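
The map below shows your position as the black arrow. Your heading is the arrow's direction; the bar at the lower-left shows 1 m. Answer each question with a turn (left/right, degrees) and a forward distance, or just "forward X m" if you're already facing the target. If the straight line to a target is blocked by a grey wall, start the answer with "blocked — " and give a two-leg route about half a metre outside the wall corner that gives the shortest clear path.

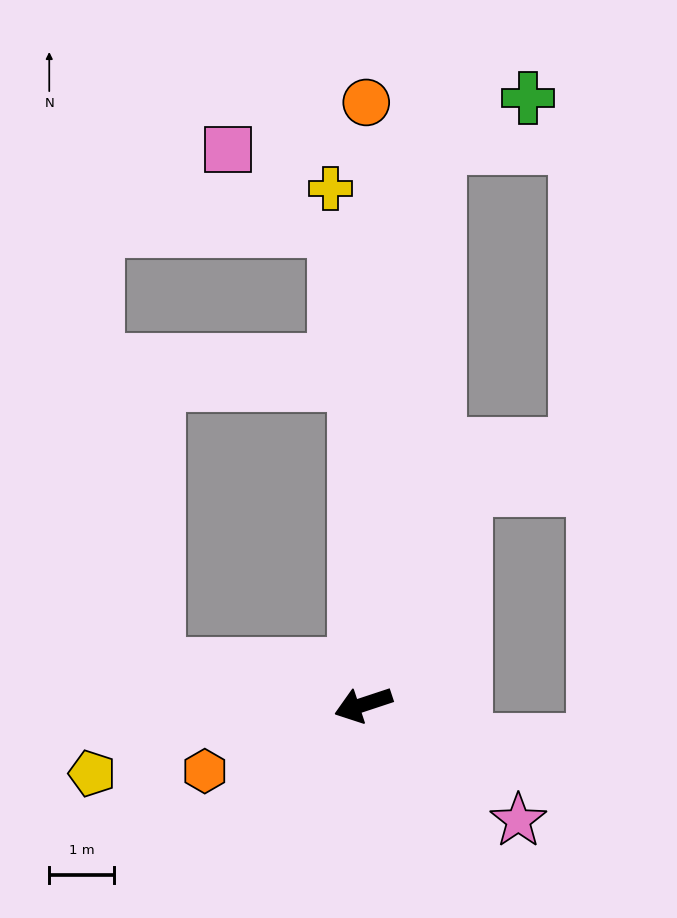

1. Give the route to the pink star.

turn left 125°, forward 3.0 m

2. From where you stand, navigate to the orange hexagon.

turn left 4°, forward 2.7 m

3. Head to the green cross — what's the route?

blocked — turn right 116°, forward 8.7 m, then turn right 53°, forward 1.6 m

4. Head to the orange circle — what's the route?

turn right 109°, forward 9.3 m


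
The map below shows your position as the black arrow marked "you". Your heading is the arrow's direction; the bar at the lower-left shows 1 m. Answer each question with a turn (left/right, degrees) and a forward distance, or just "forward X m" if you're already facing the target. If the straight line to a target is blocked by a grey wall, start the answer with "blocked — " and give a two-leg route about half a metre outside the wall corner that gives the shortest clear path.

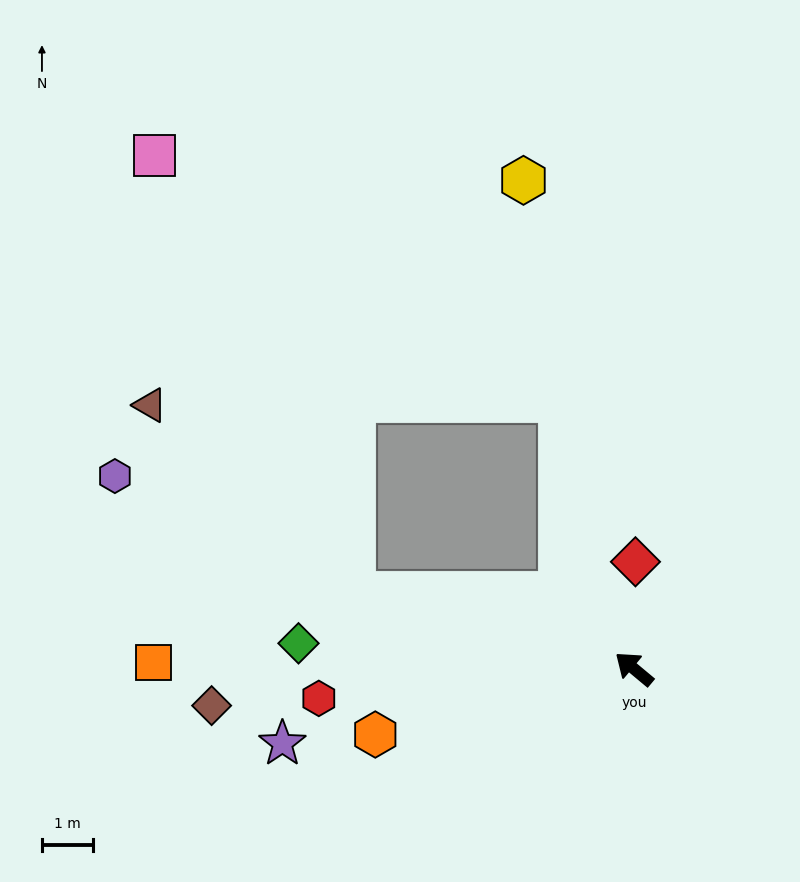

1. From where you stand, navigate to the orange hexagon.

turn left 54°, forward 5.2 m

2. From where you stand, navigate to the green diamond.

turn left 35°, forward 6.5 m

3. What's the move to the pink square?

blocked — turn left 25°, forward 5.6 m, then turn right 51°, forward 9.4 m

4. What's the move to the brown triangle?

blocked — turn left 25°, forward 5.6 m, then turn right 28°, forward 5.4 m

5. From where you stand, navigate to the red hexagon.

turn left 45°, forward 6.2 m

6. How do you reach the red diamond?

turn right 51°, forward 2.1 m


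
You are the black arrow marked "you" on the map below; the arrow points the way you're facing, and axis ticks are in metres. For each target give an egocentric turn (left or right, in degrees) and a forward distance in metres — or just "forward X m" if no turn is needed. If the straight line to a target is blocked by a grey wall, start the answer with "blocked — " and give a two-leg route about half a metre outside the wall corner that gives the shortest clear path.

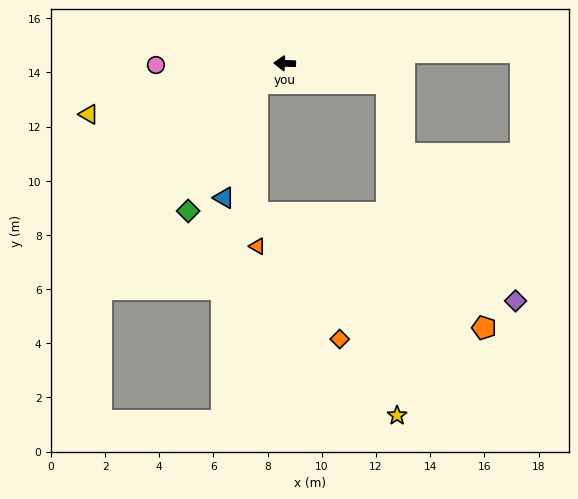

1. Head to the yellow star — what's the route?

blocked — turn left 171°, forward 3.8 m, then turn right 77°, forward 12.3 m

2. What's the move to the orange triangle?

blocked — turn left 37°, forward 1.3 m, then turn left 55°, forward 6.0 m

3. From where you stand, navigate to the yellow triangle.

turn left 17°, forward 7.5 m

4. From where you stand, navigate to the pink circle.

turn left 3°, forward 4.8 m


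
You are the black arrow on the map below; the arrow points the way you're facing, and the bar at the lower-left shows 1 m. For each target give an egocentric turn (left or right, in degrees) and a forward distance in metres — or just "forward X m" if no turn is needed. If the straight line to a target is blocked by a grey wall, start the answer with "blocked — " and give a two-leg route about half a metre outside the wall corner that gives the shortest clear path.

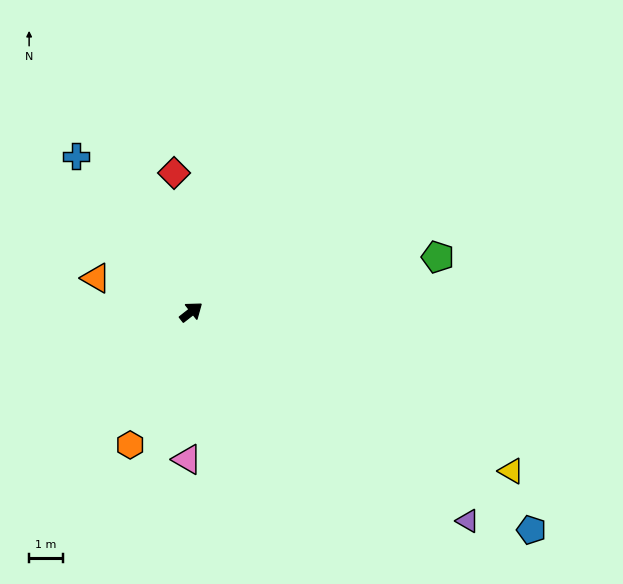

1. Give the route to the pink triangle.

turn right 130°, forward 4.4 m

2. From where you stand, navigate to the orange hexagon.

turn right 153°, forward 4.3 m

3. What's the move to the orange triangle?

turn left 122°, forward 3.0 m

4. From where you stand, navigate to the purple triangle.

turn right 75°, forward 10.3 m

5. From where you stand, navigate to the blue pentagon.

turn right 71°, forward 12.0 m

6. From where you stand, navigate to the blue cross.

turn left 88°, forward 5.7 m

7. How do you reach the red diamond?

turn left 59°, forward 4.1 m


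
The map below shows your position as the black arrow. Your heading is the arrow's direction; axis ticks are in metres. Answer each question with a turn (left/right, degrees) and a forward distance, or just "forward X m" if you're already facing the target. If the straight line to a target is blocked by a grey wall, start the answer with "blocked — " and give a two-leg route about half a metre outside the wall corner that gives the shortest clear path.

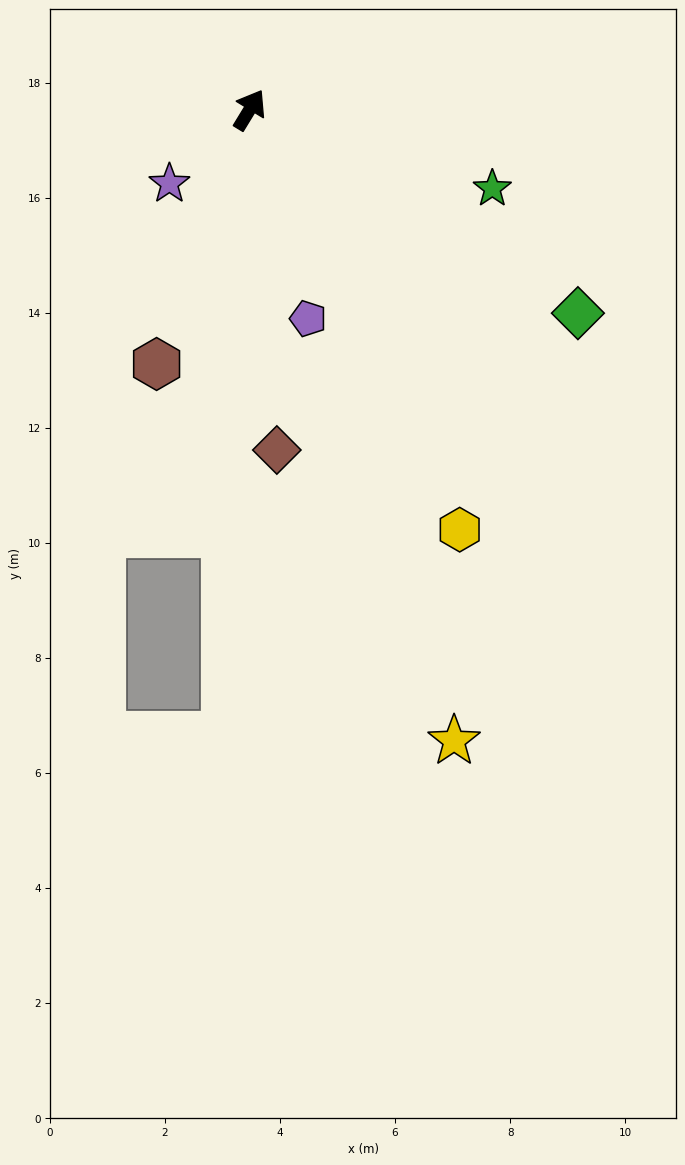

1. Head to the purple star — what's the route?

turn left 164°, forward 1.9 m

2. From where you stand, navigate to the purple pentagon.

turn right 133°, forward 3.8 m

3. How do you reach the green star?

turn right 77°, forward 4.4 m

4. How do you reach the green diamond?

turn right 90°, forward 6.7 m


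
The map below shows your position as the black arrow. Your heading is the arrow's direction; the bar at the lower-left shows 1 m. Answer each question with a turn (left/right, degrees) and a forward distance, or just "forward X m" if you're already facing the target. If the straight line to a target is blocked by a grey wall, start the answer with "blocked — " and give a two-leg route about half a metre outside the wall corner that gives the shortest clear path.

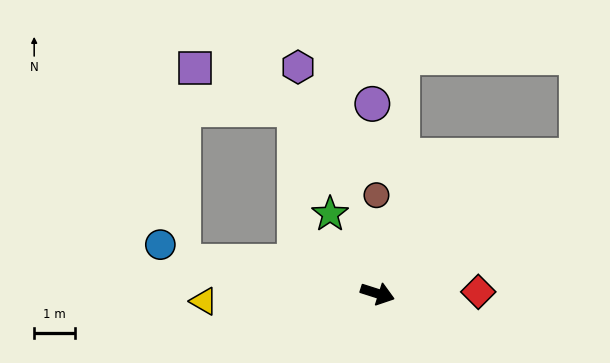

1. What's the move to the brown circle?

turn left 108°, forward 2.4 m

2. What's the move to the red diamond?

turn left 19°, forward 2.4 m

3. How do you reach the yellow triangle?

turn right 160°, forward 4.2 m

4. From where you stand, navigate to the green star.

turn left 139°, forward 2.2 m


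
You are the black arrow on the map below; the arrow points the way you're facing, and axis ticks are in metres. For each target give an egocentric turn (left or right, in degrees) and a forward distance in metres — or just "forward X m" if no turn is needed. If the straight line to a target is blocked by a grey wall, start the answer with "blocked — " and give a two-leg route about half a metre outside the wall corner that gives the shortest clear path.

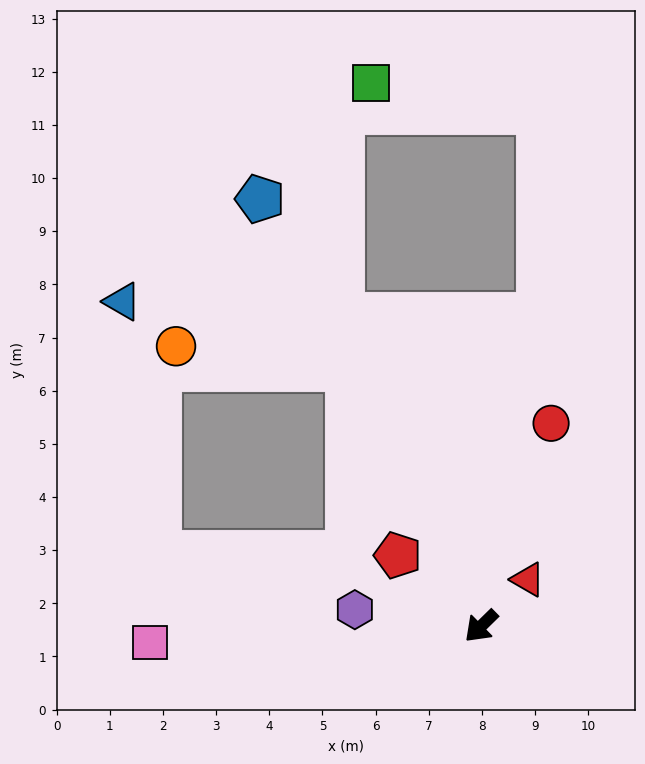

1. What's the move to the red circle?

turn right 153°, forward 4.0 m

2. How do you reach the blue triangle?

blocked — turn right 107°, forward 5.4 m, then turn left 46°, forward 4.4 m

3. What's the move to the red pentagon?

turn right 85°, forward 2.1 m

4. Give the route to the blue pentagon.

turn right 107°, forward 9.0 m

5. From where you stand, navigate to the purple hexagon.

turn right 52°, forward 2.4 m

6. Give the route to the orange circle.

blocked — turn right 107°, forward 5.4 m, then turn left 55°, forward 3.3 m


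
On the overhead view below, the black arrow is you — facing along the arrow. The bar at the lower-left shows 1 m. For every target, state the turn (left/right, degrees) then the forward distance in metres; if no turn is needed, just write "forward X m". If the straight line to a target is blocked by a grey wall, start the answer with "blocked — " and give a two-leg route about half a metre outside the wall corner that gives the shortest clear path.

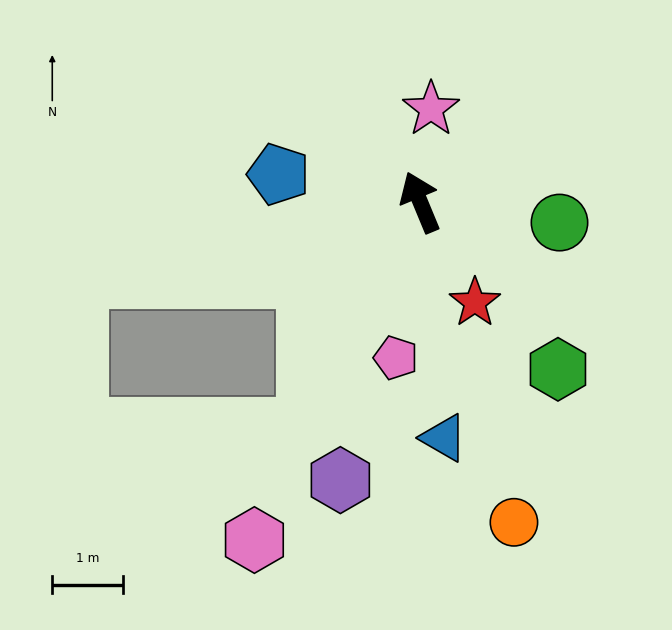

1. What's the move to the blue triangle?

turn left 163°, forward 3.3 m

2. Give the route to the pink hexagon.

turn left 131°, forward 5.3 m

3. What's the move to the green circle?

turn right 121°, forward 2.0 m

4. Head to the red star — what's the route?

turn right 174°, forward 1.6 m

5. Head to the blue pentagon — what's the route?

turn left 56°, forward 2.0 m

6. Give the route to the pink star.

turn right 29°, forward 1.3 m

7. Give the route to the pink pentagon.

turn left 149°, forward 2.2 m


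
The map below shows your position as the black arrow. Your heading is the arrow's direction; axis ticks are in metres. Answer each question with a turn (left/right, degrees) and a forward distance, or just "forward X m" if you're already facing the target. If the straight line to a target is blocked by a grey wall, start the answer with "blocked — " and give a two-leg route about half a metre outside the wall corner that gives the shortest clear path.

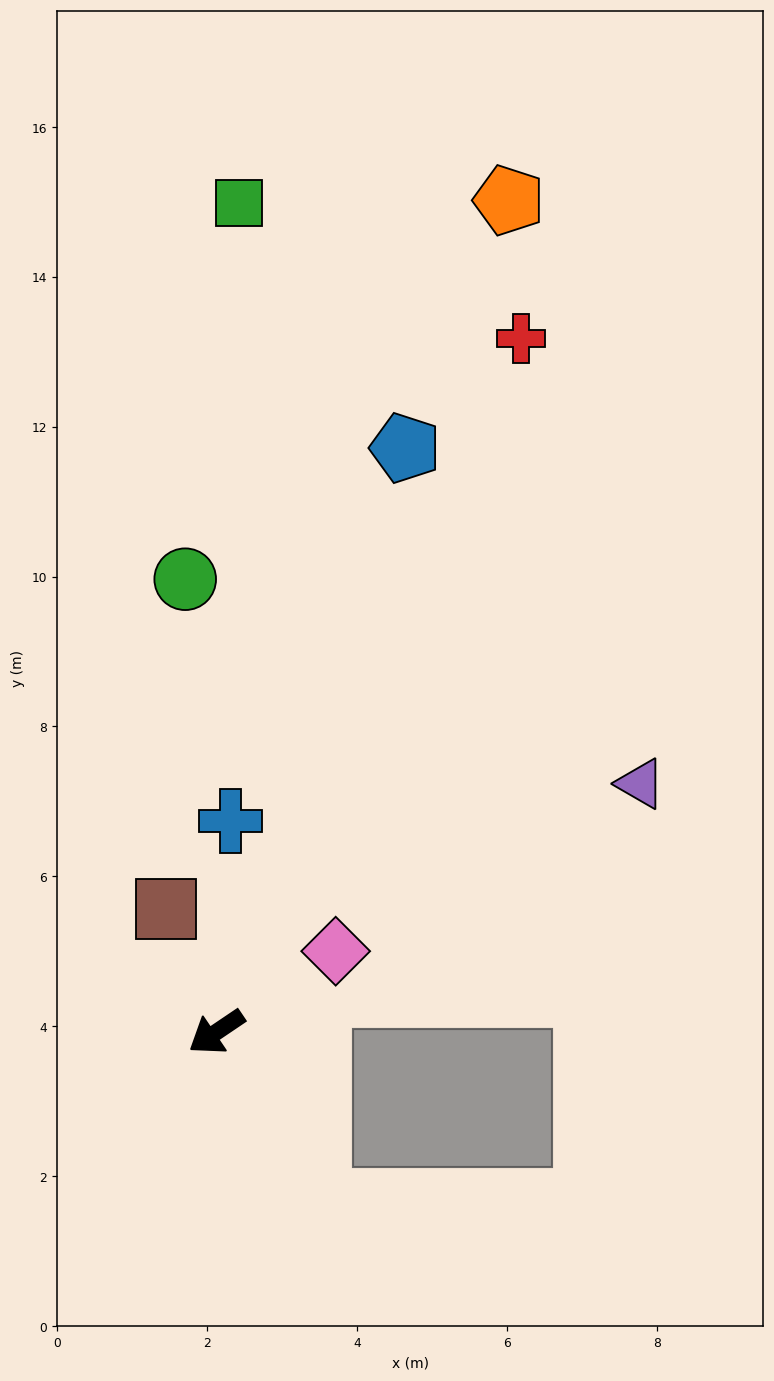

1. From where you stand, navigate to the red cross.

turn right 148°, forward 10.1 m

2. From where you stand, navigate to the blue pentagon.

turn right 142°, forward 8.2 m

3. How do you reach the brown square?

turn right 102°, forward 1.8 m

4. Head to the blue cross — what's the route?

turn right 128°, forward 2.8 m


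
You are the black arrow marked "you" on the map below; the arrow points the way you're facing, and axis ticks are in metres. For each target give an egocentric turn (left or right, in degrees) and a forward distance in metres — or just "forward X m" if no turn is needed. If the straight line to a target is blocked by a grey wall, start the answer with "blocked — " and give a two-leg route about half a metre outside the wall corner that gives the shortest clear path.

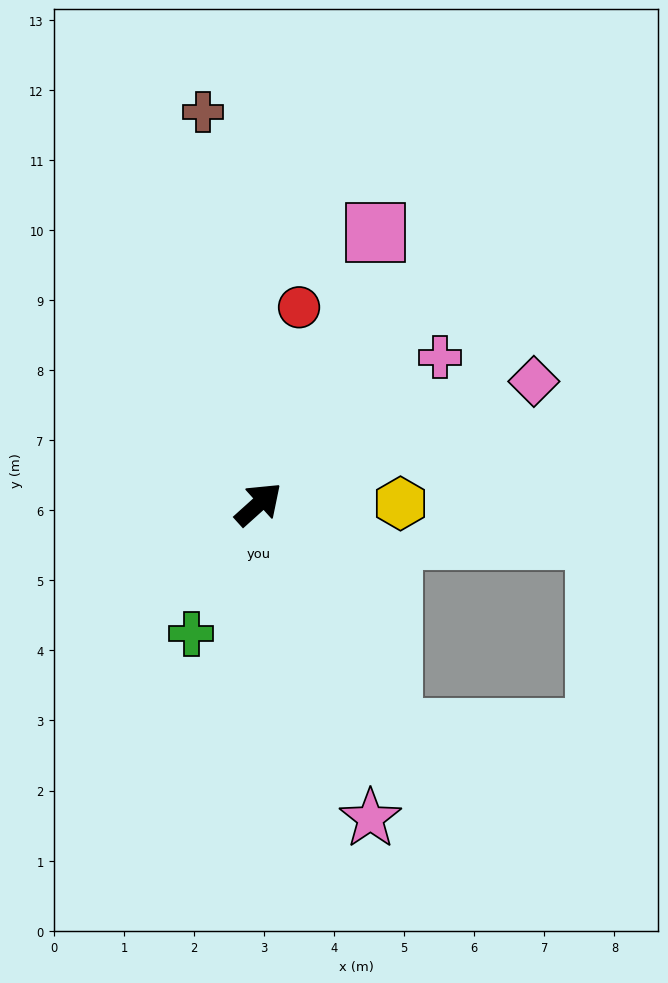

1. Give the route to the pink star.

turn right 112°, forward 4.8 m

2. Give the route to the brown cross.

turn left 56°, forward 5.6 m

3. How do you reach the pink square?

turn left 25°, forward 4.2 m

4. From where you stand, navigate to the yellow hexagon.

turn right 42°, forward 2.0 m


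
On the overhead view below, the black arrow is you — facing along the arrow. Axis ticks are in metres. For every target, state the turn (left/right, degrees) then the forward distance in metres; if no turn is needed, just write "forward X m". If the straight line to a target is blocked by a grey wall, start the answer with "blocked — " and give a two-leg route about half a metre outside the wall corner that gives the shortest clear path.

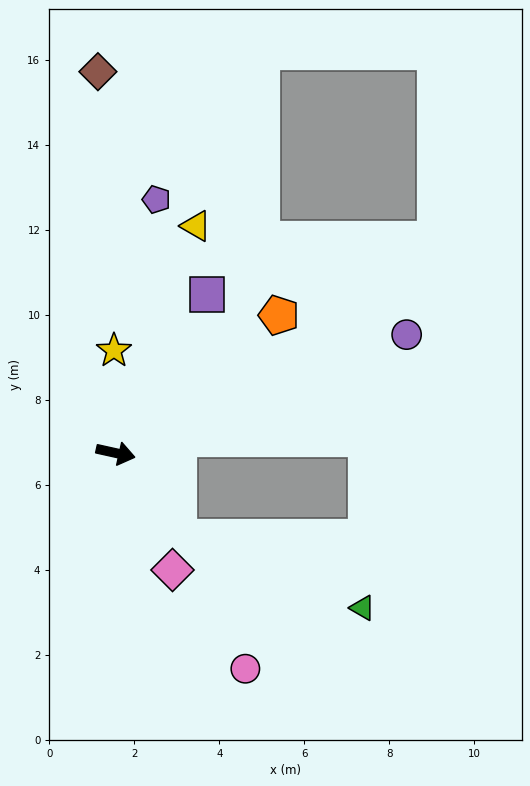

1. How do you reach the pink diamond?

turn right 52°, forward 3.1 m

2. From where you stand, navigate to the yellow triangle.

turn left 83°, forward 5.7 m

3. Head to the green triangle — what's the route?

blocked — turn right 41°, forward 2.5 m, then turn left 33°, forward 4.6 m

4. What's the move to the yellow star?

turn left 103°, forward 2.4 m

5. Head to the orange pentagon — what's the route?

turn left 53°, forward 5.0 m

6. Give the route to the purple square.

turn left 72°, forward 4.3 m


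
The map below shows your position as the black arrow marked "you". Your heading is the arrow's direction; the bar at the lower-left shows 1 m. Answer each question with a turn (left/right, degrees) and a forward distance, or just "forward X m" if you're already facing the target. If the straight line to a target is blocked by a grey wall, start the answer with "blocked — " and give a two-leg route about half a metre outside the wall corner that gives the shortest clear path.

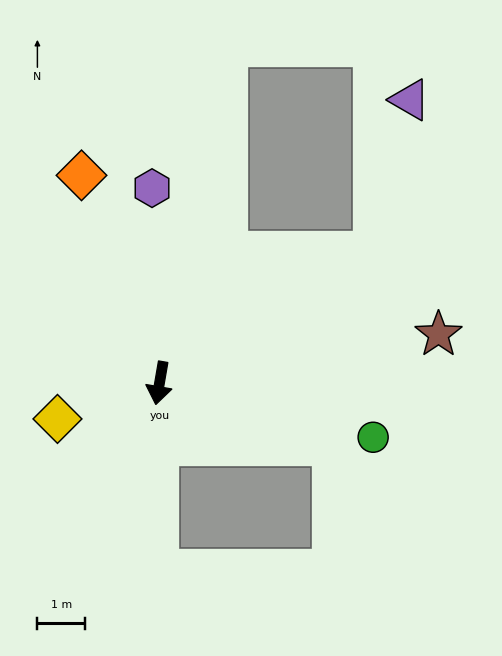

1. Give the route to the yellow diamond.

turn right 61°, forward 2.3 m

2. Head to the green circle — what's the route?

turn left 86°, forward 4.6 m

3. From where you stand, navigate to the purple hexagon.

turn right 168°, forward 4.1 m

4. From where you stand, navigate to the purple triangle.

blocked — turn left 131°, forward 5.3 m, then turn left 45°, forward 3.3 m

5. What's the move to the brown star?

turn left 110°, forward 5.9 m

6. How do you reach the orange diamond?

turn right 150°, forward 4.7 m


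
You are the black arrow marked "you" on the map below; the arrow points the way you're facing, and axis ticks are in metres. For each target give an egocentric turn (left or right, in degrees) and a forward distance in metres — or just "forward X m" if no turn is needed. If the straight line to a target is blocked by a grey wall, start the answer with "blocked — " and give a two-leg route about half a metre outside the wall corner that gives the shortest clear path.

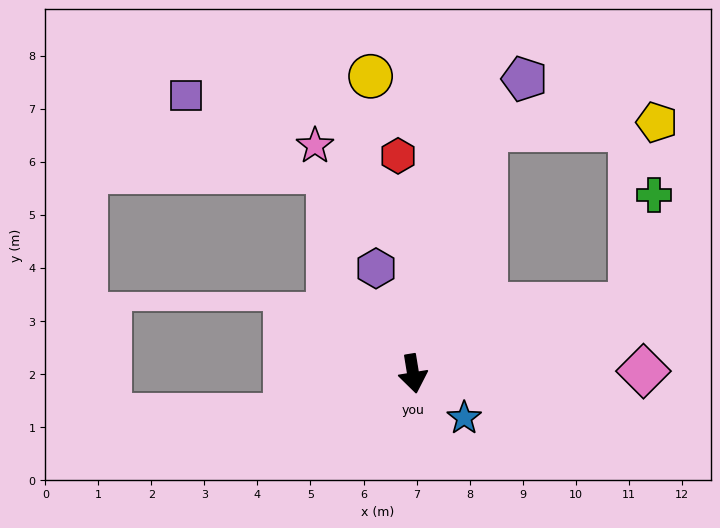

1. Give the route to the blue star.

turn left 40°, forward 1.3 m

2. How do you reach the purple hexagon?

turn right 170°, forward 2.1 m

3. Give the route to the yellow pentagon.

blocked — turn left 154°, forward 4.8 m, then turn right 71°, forward 3.2 m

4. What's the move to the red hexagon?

turn left 175°, forward 4.1 m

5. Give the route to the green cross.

blocked — turn left 98°, forward 4.3 m, then turn left 61°, forward 2.1 m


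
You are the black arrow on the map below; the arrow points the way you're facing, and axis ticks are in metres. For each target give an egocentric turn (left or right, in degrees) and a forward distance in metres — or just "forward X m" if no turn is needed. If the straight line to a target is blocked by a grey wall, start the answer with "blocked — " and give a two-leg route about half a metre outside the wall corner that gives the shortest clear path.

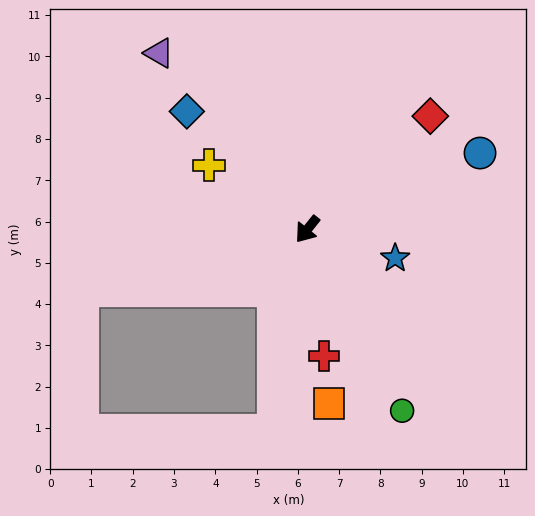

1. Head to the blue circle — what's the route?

turn left 153°, forward 4.6 m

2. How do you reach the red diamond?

turn left 171°, forward 4.1 m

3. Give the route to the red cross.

turn left 46°, forward 3.1 m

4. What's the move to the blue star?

turn left 111°, forward 2.2 m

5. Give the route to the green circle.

turn left 66°, forward 5.0 m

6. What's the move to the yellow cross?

turn right 84°, forward 2.8 m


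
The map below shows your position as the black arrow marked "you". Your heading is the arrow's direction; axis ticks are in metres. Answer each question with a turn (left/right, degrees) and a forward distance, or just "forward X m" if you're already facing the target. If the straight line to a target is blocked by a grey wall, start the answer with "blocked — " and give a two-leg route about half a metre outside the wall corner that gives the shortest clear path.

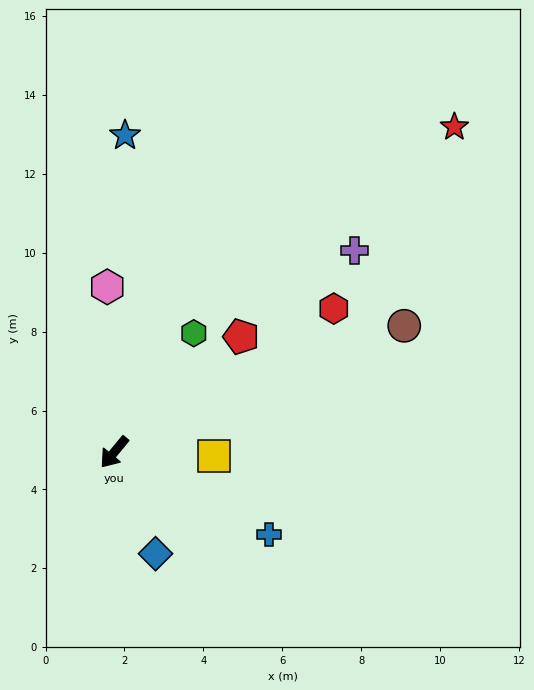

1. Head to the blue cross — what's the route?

turn left 102°, forward 4.4 m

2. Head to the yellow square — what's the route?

turn left 127°, forward 2.5 m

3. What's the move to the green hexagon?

turn right 174°, forward 3.6 m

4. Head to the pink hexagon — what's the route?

turn right 138°, forward 4.2 m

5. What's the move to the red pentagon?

turn left 172°, forward 4.4 m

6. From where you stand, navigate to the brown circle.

turn left 153°, forward 8.0 m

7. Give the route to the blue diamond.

turn left 62°, forward 2.8 m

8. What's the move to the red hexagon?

turn left 163°, forward 6.7 m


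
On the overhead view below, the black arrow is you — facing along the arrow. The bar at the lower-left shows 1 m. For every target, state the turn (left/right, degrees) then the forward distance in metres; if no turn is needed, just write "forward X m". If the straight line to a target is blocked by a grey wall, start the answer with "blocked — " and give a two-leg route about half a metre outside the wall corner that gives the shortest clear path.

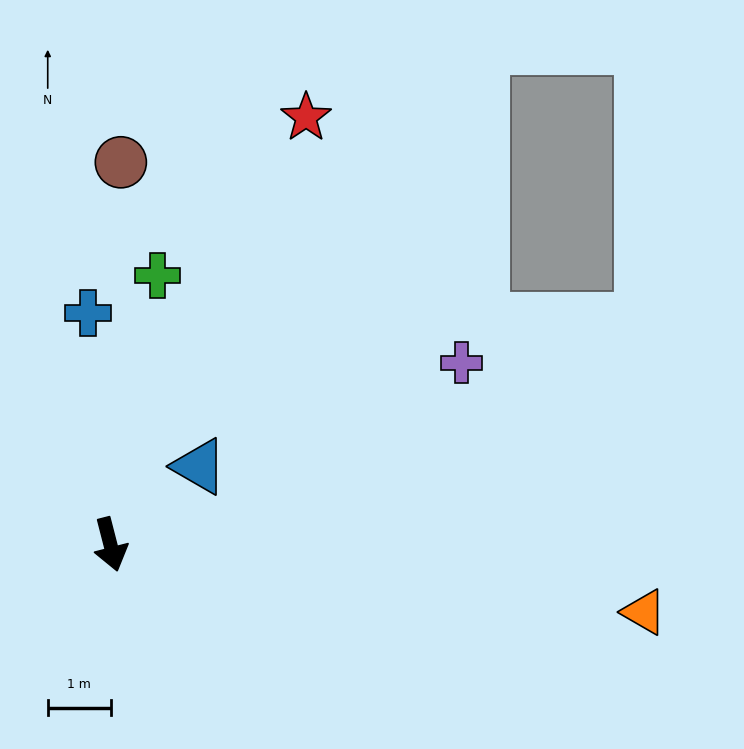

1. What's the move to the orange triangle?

turn left 68°, forward 8.5 m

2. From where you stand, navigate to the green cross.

turn left 156°, forward 4.3 m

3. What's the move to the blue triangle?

turn left 117°, forward 1.9 m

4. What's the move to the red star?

turn left 141°, forward 7.5 m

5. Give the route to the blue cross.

turn left 171°, forward 3.7 m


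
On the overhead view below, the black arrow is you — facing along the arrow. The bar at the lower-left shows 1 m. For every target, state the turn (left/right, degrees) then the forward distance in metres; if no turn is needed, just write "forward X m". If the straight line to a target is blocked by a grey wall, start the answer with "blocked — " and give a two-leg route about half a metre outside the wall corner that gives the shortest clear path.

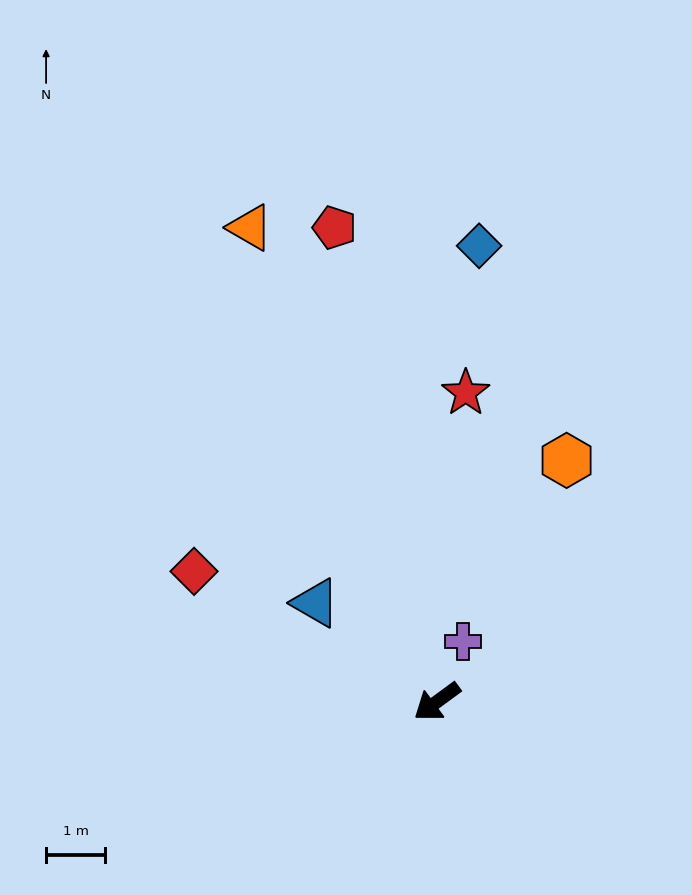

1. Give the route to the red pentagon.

turn right 114°, forward 8.2 m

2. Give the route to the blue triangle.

turn right 75°, forward 2.7 m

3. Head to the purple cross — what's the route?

turn right 150°, forward 1.1 m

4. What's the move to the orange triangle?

turn right 105°, forward 8.7 m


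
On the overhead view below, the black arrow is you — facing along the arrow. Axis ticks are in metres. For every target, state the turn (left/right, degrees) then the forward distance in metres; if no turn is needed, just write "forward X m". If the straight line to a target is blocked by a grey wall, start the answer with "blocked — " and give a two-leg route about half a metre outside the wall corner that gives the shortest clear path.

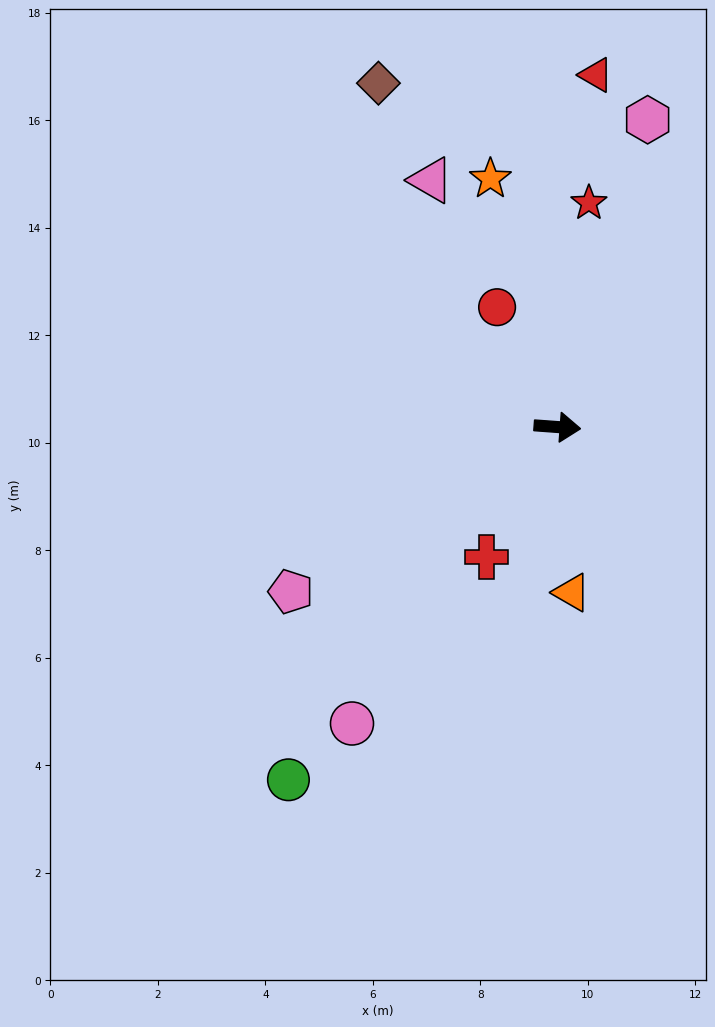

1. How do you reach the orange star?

turn left 109°, forward 4.8 m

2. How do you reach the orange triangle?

turn right 81°, forward 3.1 m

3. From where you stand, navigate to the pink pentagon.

turn right 144°, forward 5.8 m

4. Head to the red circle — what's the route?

turn left 121°, forward 2.5 m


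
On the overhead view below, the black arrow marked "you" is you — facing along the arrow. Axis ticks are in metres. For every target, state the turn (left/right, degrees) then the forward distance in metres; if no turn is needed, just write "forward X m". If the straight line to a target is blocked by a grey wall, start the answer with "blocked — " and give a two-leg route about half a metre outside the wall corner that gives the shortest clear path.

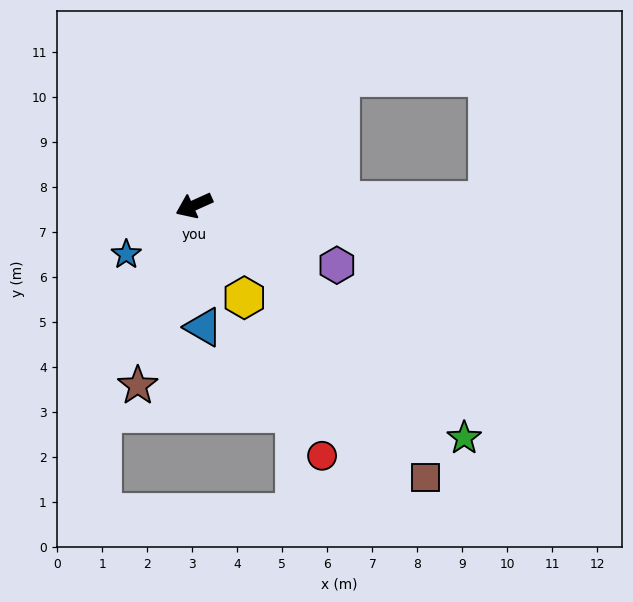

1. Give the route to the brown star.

turn left 48°, forward 4.2 m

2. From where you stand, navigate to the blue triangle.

turn left 70°, forward 2.7 m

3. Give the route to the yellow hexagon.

turn left 94°, forward 2.3 m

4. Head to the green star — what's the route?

turn left 115°, forward 7.9 m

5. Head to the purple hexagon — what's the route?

turn left 133°, forward 3.4 m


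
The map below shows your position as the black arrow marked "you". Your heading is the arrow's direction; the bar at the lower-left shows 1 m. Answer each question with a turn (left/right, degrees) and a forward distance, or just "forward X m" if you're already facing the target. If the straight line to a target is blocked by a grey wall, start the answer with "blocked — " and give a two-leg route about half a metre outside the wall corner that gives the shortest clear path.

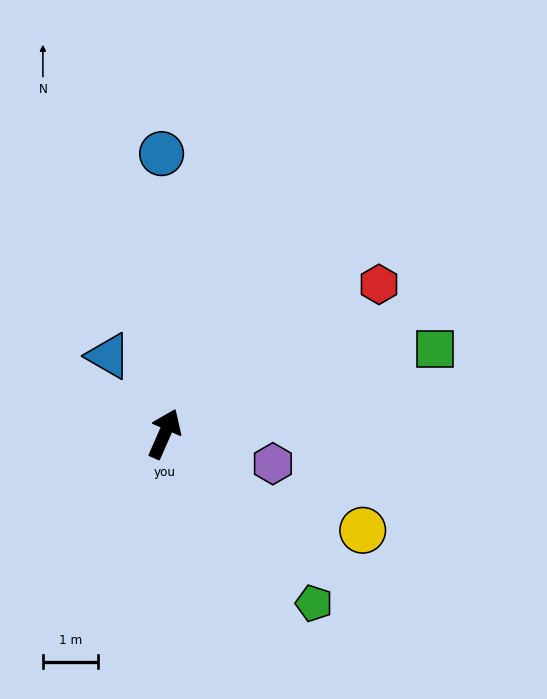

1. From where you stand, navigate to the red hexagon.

turn right 31°, forward 4.7 m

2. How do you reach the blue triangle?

turn left 60°, forward 1.7 m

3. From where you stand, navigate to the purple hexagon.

turn right 82°, forward 2.0 m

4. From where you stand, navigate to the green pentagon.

turn right 115°, forward 4.1 m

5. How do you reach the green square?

turn right 49°, forward 5.1 m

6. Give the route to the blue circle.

turn left 24°, forward 5.0 m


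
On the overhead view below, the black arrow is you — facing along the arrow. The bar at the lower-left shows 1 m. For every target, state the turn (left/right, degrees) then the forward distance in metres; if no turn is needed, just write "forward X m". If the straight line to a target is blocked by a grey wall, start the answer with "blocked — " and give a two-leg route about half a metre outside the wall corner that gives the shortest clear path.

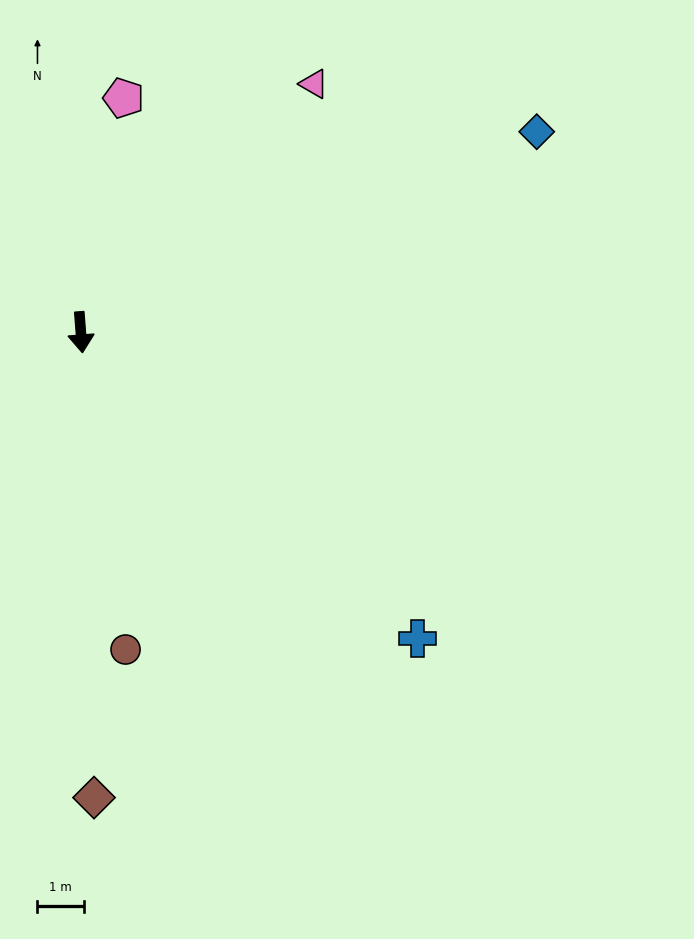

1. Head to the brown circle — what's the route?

turn left 4°, forward 6.9 m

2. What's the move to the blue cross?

turn left 43°, forward 9.7 m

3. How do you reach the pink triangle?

turn left 132°, forward 7.3 m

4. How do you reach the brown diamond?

turn right 3°, forward 10.0 m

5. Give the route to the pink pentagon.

turn left 165°, forward 5.1 m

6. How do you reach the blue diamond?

turn left 109°, forward 10.7 m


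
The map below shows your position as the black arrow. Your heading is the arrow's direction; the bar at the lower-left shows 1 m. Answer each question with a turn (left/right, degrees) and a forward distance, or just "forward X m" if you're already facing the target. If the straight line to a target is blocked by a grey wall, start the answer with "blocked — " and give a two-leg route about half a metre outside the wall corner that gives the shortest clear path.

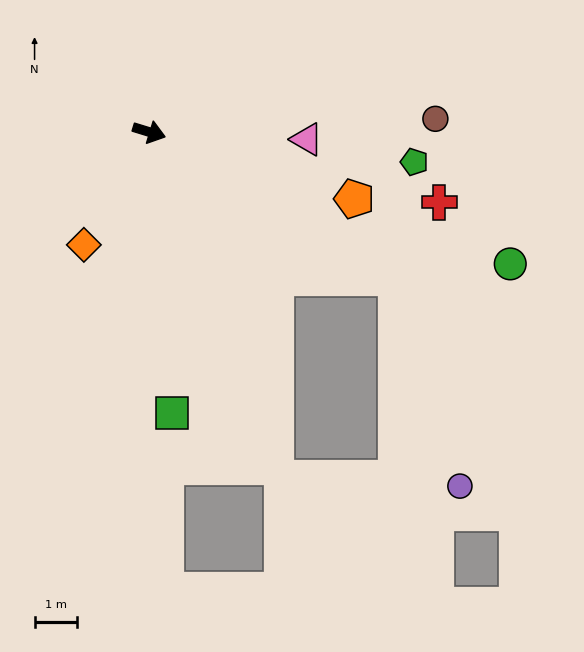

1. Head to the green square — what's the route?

turn right 68°, forward 6.7 m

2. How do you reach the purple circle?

blocked — turn right 13°, forward 6.8 m, then turn right 43°, forward 5.2 m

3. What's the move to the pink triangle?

turn left 14°, forward 3.7 m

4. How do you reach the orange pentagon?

forward 5.1 m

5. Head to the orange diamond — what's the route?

turn right 103°, forward 3.1 m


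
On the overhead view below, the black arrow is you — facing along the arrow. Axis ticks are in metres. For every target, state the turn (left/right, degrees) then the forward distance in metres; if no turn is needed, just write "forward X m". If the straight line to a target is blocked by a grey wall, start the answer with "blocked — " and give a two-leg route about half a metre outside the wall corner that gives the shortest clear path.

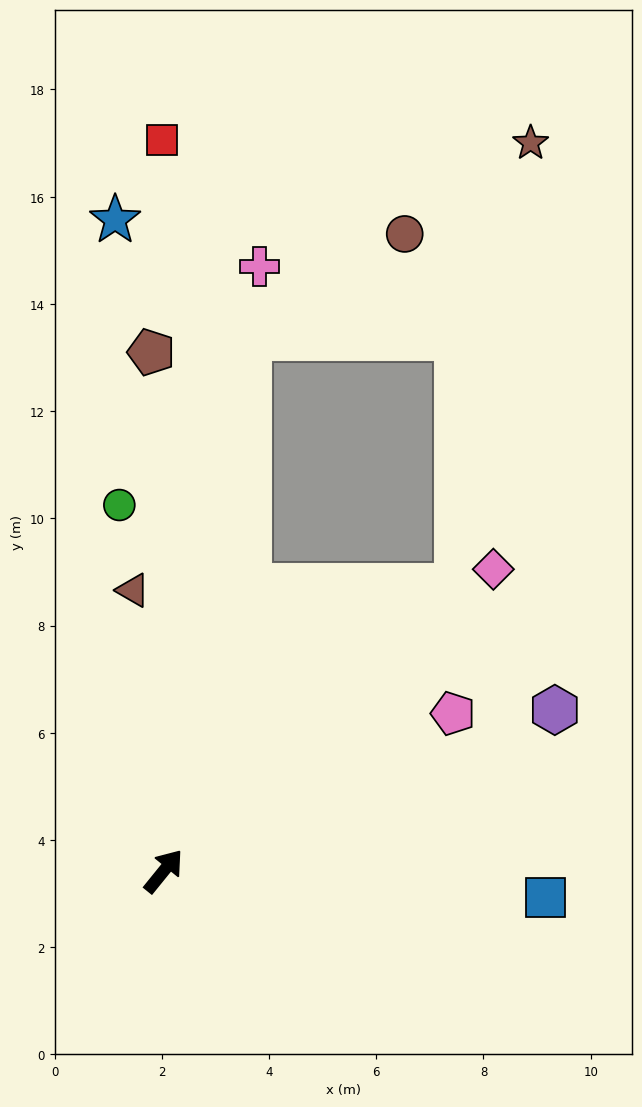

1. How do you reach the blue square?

turn right 55°, forward 7.1 m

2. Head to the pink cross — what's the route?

turn left 30°, forward 11.4 m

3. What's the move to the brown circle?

blocked — turn left 30°, forward 10.1 m, then turn right 47°, forward 3.5 m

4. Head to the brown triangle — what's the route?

turn left 45°, forward 5.3 m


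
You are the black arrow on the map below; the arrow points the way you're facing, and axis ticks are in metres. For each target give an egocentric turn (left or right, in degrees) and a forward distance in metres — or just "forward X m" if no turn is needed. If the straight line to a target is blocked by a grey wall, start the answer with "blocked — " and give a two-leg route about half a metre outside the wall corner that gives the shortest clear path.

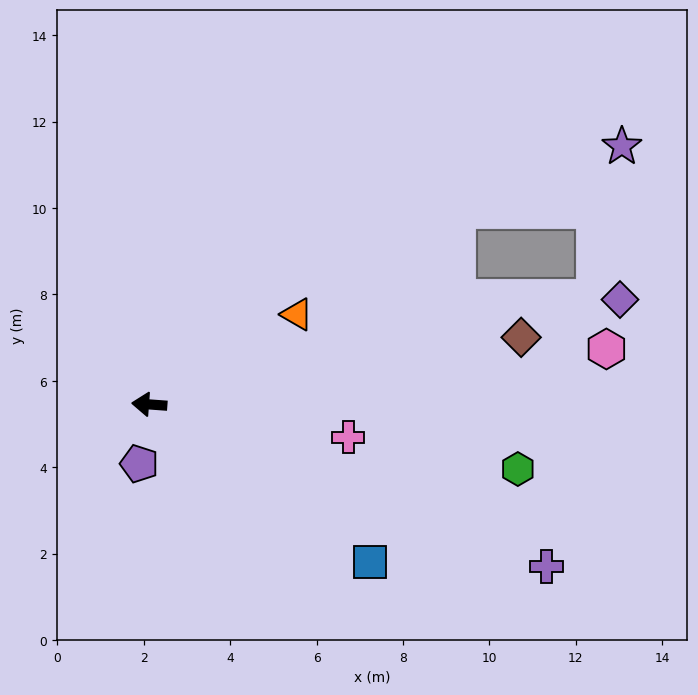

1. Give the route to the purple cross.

turn left 162°, forward 9.9 m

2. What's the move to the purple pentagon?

turn left 85°, forward 1.4 m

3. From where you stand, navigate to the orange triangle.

turn right 144°, forward 4.0 m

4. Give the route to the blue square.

turn left 149°, forward 6.3 m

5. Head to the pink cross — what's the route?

turn left 175°, forward 4.7 m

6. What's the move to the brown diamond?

turn right 166°, forward 8.7 m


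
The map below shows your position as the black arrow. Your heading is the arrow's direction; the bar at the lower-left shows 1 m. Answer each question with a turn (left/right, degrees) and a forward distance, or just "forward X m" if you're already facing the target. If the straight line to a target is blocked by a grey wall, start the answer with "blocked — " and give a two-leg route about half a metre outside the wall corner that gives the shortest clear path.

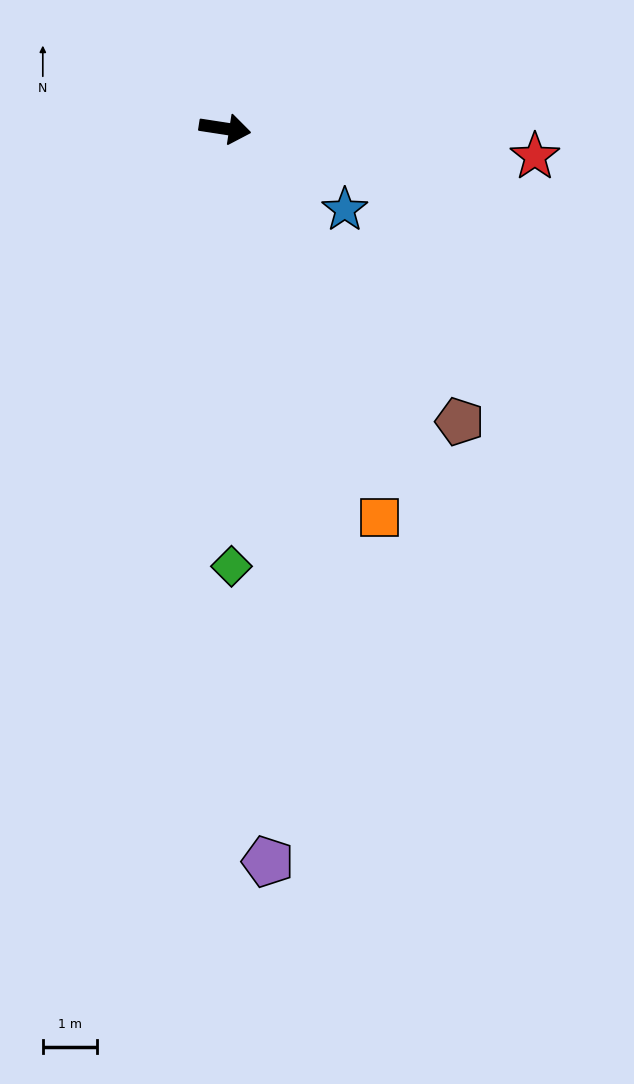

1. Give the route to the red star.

turn left 4°, forward 5.7 m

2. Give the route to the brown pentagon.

turn right 43°, forward 6.9 m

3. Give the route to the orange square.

turn right 60°, forward 7.7 m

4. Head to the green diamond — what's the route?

turn right 80°, forward 8.0 m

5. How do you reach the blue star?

turn right 25°, forward 2.6 m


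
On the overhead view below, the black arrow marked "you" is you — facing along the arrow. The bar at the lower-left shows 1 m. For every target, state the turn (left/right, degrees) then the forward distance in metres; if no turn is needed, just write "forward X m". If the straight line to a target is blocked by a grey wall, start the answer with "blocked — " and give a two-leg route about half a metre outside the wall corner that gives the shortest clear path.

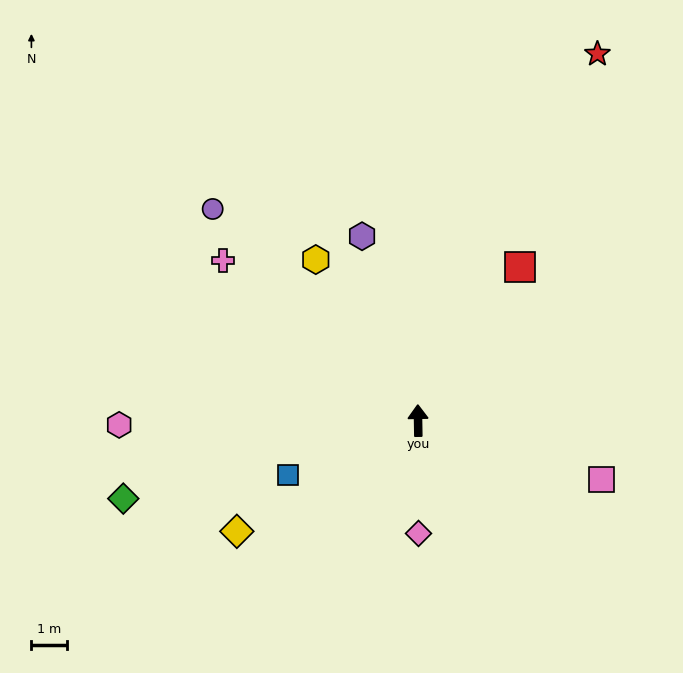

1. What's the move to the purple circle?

turn left 43°, forward 8.3 m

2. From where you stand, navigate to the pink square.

turn right 109°, forward 5.4 m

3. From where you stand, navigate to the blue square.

turn left 112°, forward 4.0 m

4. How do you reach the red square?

turn right 35°, forward 5.2 m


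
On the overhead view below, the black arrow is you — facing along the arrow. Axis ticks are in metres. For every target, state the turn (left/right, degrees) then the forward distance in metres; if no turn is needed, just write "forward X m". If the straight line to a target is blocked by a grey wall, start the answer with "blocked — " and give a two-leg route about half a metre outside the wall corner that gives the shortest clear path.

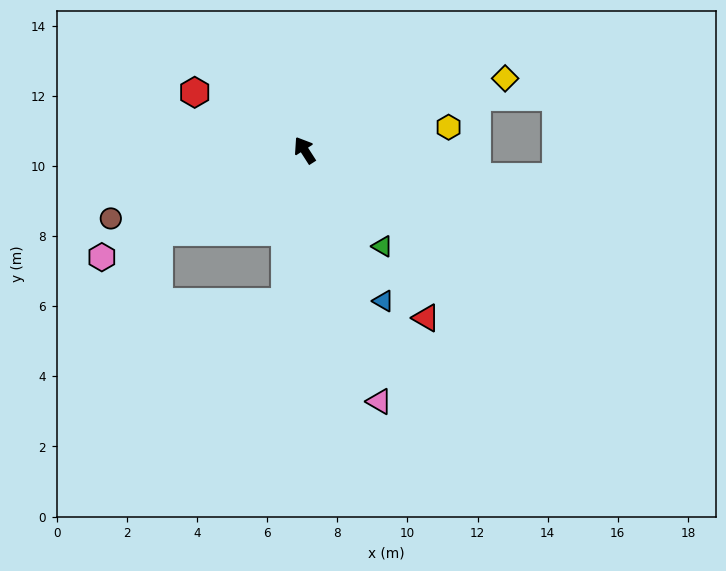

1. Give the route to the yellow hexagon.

turn right 114°, forward 4.2 m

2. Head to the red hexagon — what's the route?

turn left 30°, forward 3.5 m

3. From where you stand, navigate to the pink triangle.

turn left 164°, forward 7.5 m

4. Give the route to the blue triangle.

turn left 175°, forward 4.9 m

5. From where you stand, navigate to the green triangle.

turn right 174°, forward 3.5 m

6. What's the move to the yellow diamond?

turn right 103°, forward 6.1 m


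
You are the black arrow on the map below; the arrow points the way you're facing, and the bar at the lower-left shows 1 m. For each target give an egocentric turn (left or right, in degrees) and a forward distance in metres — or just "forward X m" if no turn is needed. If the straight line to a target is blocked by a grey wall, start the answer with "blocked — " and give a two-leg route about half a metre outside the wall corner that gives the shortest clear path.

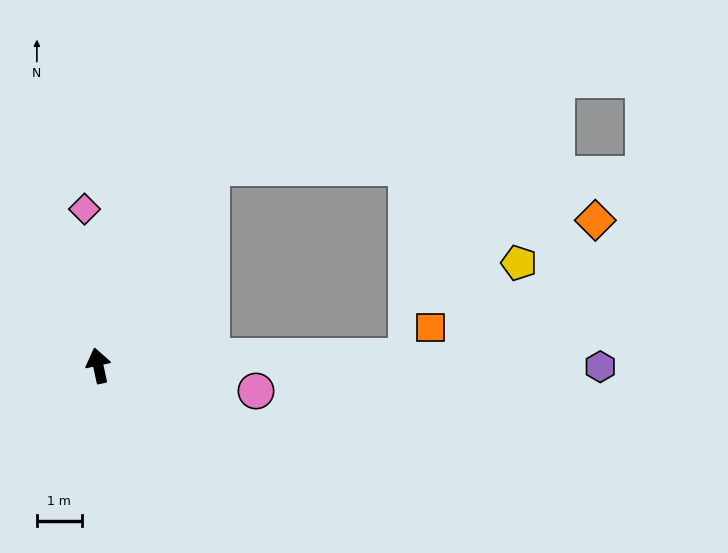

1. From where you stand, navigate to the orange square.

blocked — turn right 101°, forward 6.9 m, then turn left 52°, forward 0.8 m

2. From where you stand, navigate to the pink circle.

turn right 111°, forward 3.6 m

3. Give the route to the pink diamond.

turn right 7°, forward 3.5 m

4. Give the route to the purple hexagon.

turn right 102°, forward 11.2 m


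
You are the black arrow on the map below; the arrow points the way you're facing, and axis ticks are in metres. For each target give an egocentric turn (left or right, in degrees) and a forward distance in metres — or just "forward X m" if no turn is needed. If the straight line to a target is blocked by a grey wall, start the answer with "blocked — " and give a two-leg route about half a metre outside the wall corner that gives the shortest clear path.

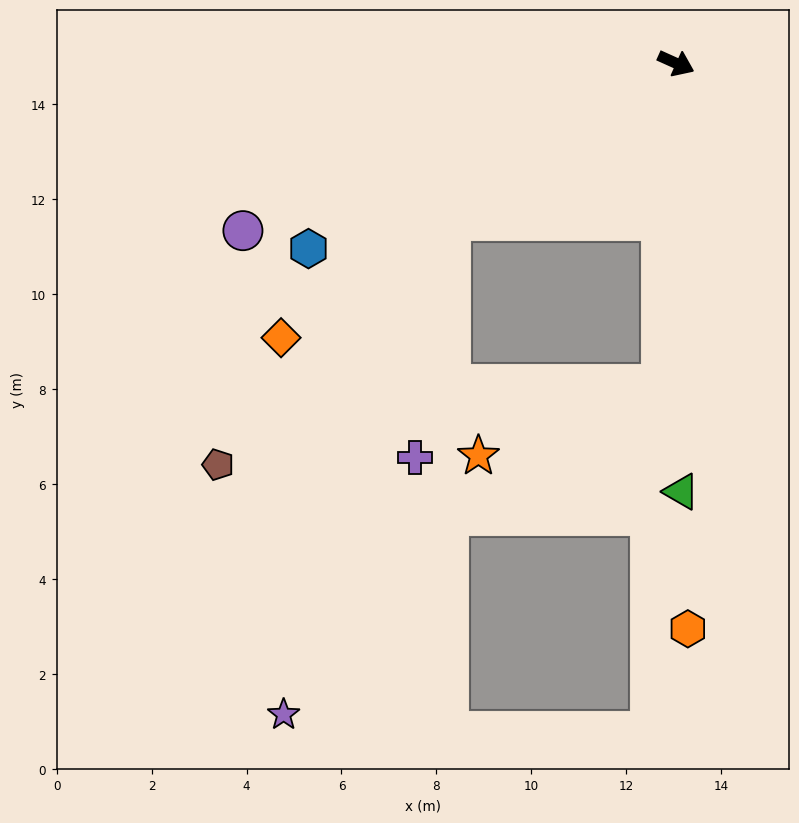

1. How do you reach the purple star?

blocked — turn right 121°, forward 5.8 m, then turn left 37°, forward 11.0 m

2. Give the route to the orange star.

blocked — turn right 68°, forward 6.8 m, then turn right 66°, forward 4.1 m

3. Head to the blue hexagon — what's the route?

turn right 129°, forward 8.7 m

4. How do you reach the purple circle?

turn right 135°, forward 9.8 m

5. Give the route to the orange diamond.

turn right 121°, forward 10.1 m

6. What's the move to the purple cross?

blocked — turn right 121°, forward 5.8 m, then turn left 47°, forward 5.0 m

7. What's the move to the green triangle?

turn right 65°, forward 9.0 m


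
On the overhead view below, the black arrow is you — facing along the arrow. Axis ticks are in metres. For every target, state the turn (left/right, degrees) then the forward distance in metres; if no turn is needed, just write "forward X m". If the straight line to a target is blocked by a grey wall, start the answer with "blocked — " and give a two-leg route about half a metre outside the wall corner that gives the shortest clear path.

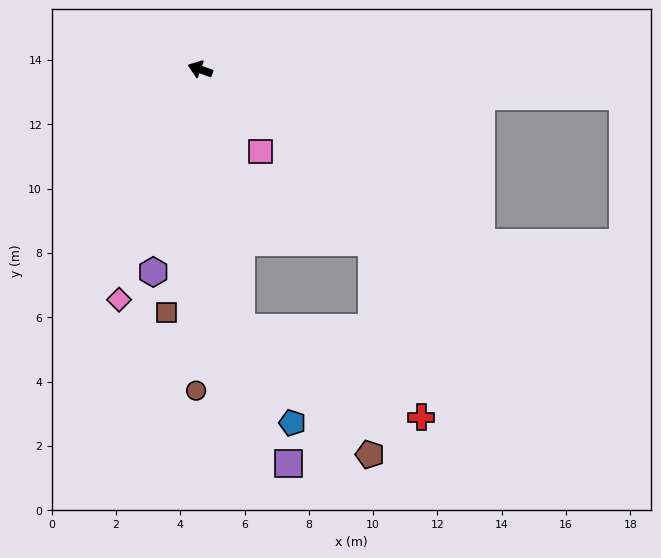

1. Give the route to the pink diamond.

turn left 90°, forward 7.6 m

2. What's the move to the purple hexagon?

turn left 97°, forward 6.5 m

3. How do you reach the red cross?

blocked — turn left 119°, forward 8.1 m, then turn left 54°, forward 6.2 m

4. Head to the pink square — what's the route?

turn left 146°, forward 3.2 m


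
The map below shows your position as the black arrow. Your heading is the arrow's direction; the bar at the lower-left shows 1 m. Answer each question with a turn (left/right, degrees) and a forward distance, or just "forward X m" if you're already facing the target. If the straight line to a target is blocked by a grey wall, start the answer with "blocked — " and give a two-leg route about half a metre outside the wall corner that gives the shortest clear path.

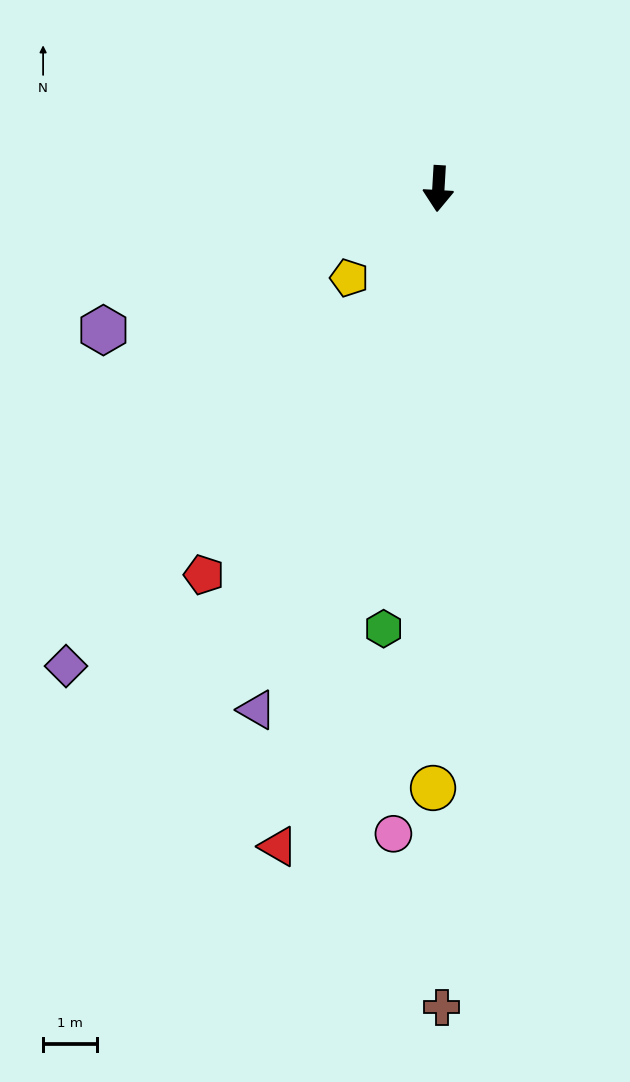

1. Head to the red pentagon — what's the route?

turn right 28°, forward 8.4 m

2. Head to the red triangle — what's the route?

turn right 10°, forward 12.5 m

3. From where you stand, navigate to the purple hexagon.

turn right 64°, forward 6.7 m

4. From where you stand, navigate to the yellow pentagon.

turn right 42°, forward 2.3 m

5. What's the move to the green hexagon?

turn right 4°, forward 8.2 m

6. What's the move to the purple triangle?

turn right 16°, forward 10.2 m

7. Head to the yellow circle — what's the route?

turn left 3°, forward 11.1 m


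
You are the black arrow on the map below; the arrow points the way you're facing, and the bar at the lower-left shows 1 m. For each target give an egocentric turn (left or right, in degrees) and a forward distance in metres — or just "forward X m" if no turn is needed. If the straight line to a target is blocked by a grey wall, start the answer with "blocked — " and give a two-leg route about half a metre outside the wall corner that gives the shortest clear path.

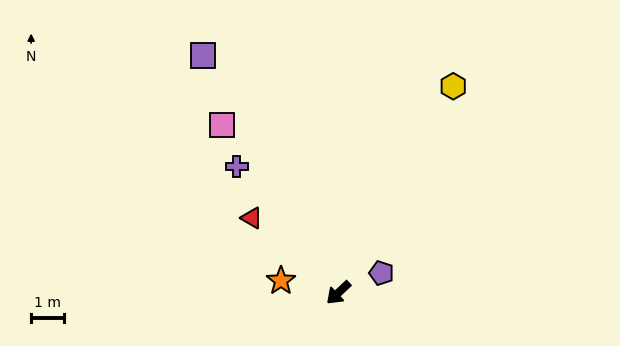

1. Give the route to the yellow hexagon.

turn right 162°, forward 7.1 m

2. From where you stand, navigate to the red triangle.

turn right 84°, forward 3.4 m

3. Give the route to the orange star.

turn right 55°, forward 1.8 m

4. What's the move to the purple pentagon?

turn left 161°, forward 1.4 m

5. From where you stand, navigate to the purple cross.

turn right 95°, forward 4.9 m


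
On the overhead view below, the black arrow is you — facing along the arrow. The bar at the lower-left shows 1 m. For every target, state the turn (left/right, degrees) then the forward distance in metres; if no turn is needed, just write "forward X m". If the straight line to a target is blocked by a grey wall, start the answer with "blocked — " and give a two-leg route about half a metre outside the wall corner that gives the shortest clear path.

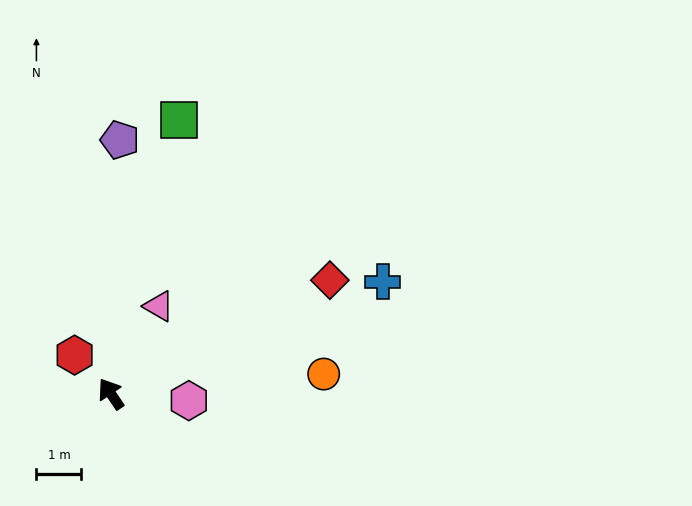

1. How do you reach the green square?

turn right 48°, forward 6.3 m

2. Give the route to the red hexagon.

turn left 9°, forward 1.2 m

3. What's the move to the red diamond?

turn right 97°, forward 5.5 m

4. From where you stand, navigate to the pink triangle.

turn right 63°, forward 2.2 m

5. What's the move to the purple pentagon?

turn right 36°, forward 5.6 m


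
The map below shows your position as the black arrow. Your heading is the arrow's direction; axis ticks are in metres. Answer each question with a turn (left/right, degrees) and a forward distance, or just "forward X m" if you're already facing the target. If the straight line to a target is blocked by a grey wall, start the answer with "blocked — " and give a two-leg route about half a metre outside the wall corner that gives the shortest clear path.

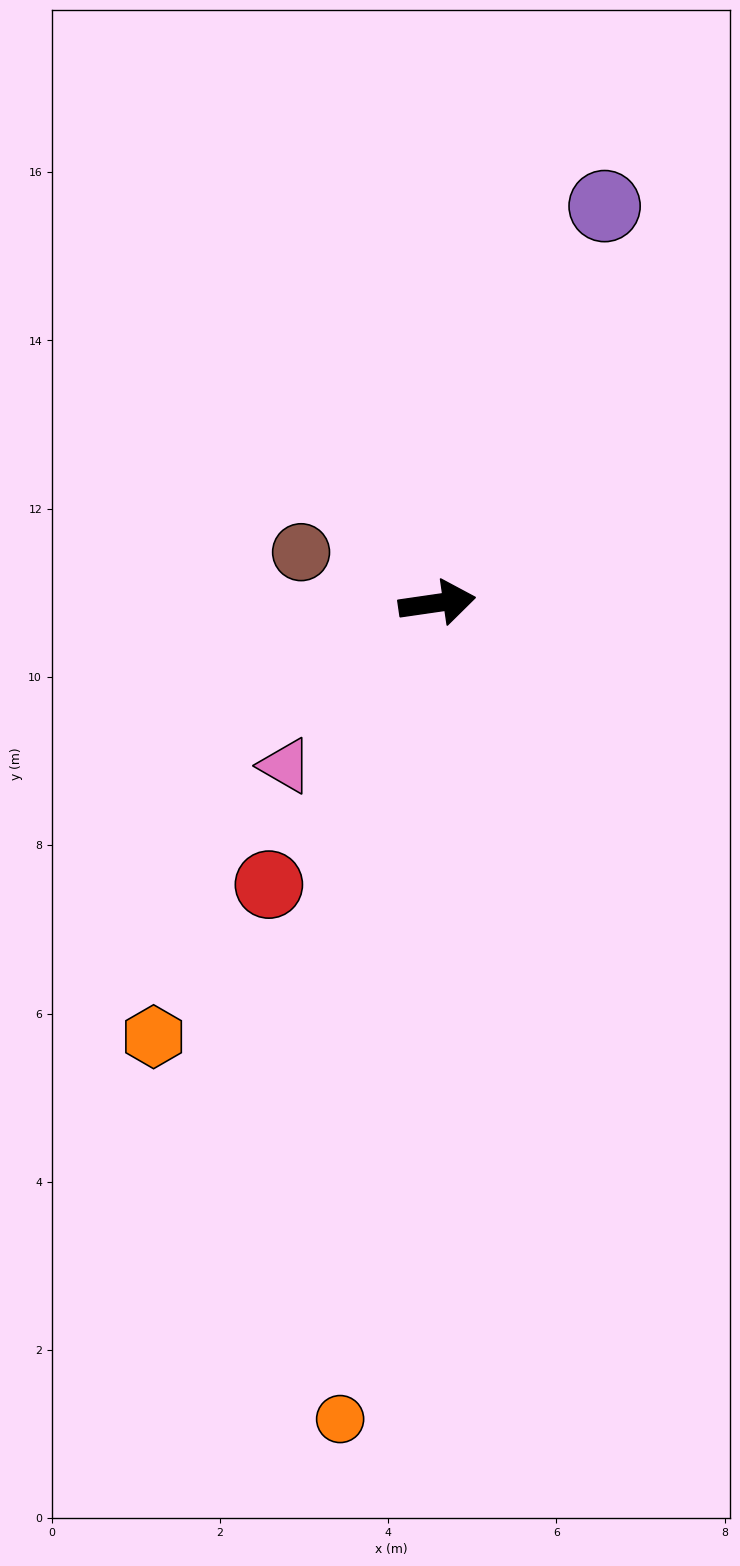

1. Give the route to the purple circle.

turn left 59°, forward 5.1 m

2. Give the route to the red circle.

turn right 129°, forward 3.9 m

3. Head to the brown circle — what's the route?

turn left 151°, forward 1.7 m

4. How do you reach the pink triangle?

turn right 141°, forward 2.6 m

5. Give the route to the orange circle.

turn right 105°, forward 9.8 m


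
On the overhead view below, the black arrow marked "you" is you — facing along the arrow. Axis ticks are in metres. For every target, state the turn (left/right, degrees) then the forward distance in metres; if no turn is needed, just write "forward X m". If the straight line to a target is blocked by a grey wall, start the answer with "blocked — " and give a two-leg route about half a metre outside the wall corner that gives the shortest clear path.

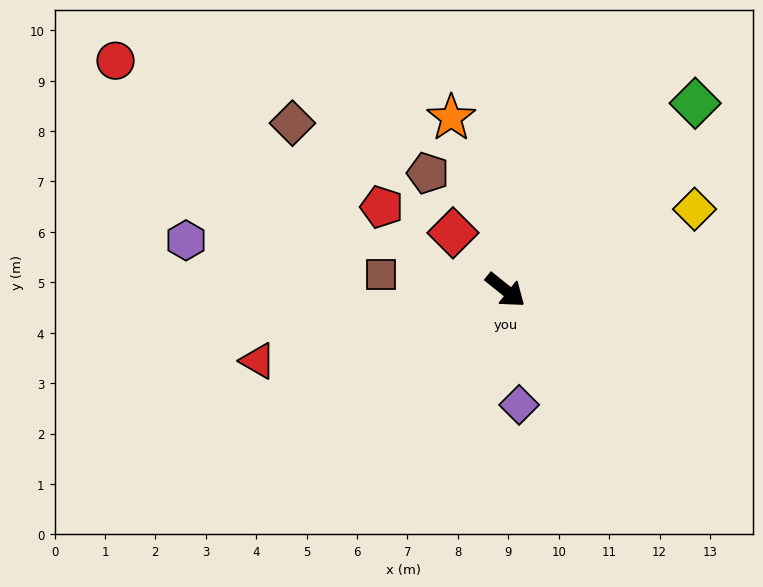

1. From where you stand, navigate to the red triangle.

turn right 125°, forward 5.1 m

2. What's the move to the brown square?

turn right 148°, forward 2.5 m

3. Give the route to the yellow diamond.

turn left 62°, forward 4.1 m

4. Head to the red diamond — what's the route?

turn left 171°, forward 1.5 m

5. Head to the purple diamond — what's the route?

turn right 44°, forward 2.3 m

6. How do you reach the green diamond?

turn left 83°, forward 5.3 m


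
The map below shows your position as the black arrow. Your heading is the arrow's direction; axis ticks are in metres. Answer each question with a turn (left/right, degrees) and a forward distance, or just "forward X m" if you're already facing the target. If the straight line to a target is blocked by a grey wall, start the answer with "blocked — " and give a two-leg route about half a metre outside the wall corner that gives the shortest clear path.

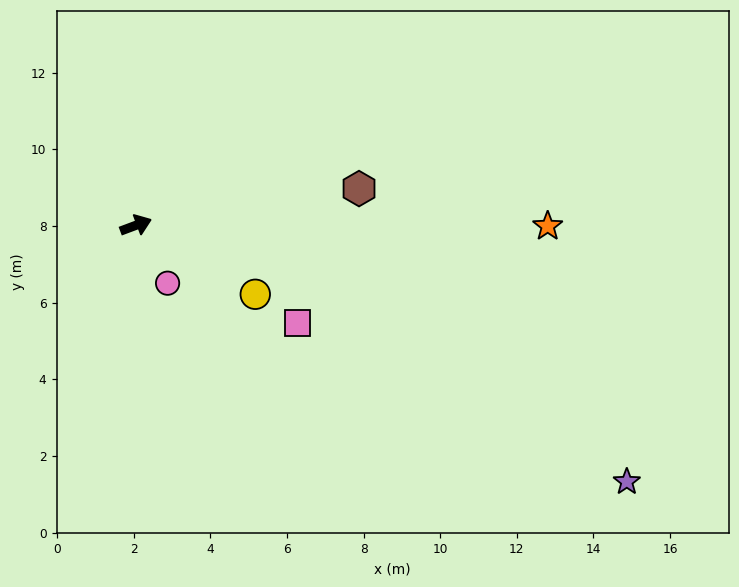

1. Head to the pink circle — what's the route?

turn right 82°, forward 1.7 m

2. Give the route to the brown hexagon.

turn right 11°, forward 5.9 m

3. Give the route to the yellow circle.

turn right 51°, forward 3.6 m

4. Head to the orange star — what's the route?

turn right 21°, forward 10.7 m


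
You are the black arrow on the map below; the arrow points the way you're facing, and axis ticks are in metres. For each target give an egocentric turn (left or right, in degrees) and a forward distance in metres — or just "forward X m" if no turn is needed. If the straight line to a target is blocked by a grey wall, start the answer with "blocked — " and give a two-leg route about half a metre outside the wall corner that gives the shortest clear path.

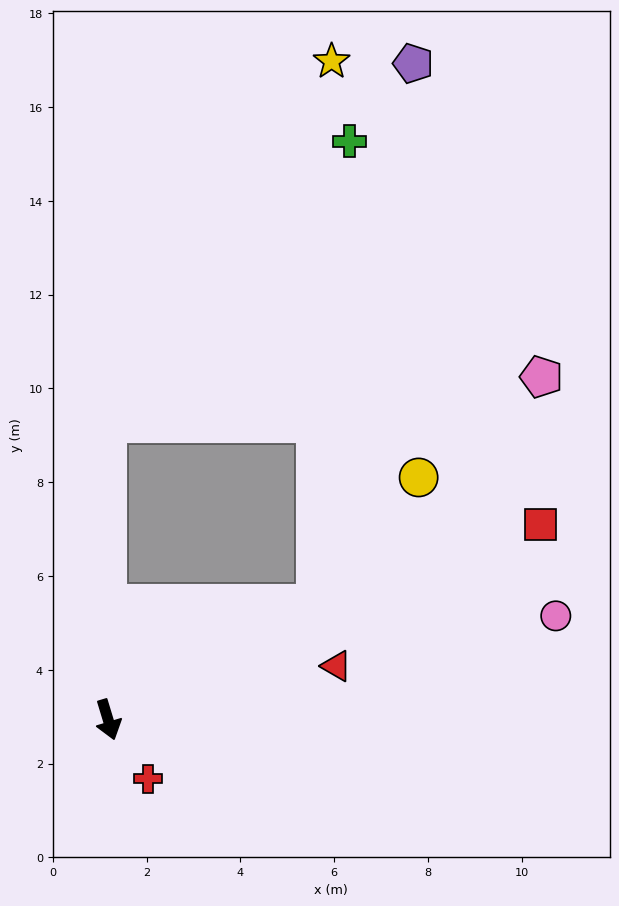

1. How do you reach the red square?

turn left 97°, forward 10.1 m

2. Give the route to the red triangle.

turn left 86°, forward 5.0 m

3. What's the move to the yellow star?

blocked — turn left 163°, forward 6.3 m, then turn right 32°, forward 9.1 m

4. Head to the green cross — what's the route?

blocked — turn left 163°, forward 6.3 m, then turn right 41°, forward 7.9 m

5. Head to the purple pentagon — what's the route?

blocked — turn left 102°, forward 5.1 m, then turn left 51°, forward 11.7 m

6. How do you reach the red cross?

turn left 17°, forward 1.5 m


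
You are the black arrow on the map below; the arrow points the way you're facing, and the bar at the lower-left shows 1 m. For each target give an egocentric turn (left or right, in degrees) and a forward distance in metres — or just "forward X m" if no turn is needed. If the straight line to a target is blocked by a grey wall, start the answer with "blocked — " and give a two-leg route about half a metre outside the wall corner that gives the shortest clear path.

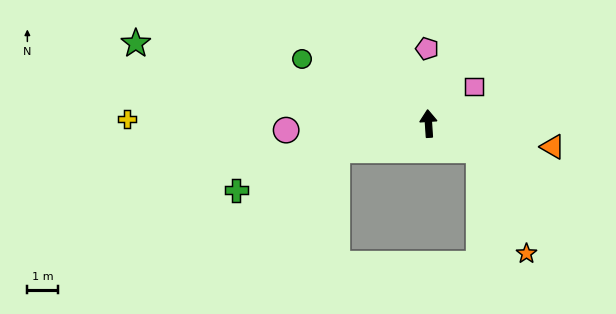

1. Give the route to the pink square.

turn right 54°, forward 1.9 m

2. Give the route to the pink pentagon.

turn right 3°, forward 2.4 m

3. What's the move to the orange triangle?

turn right 104°, forward 4.1 m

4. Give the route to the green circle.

turn left 59°, forward 4.6 m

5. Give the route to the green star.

turn left 71°, forward 9.9 m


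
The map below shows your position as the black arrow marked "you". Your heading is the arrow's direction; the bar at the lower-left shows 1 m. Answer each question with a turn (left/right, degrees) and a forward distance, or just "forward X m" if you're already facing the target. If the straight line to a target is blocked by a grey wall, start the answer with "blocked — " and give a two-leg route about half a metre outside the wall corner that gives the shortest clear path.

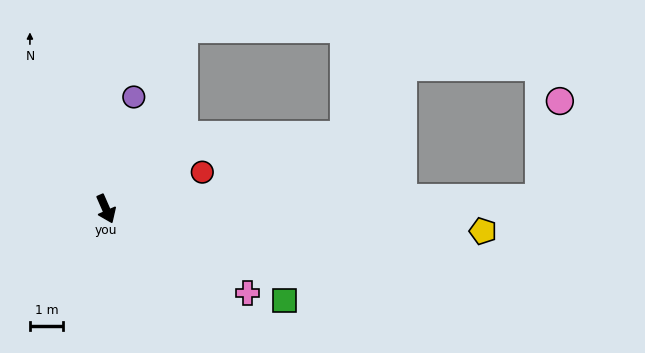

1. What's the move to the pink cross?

turn left 36°, forward 4.9 m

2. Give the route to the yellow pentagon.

turn left 63°, forward 11.3 m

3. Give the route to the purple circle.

turn left 142°, forward 3.4 m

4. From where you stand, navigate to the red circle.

turn left 87°, forward 3.1 m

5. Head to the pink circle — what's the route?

blocked — turn left 68°, forward 12.9 m, then turn left 76°, forward 3.0 m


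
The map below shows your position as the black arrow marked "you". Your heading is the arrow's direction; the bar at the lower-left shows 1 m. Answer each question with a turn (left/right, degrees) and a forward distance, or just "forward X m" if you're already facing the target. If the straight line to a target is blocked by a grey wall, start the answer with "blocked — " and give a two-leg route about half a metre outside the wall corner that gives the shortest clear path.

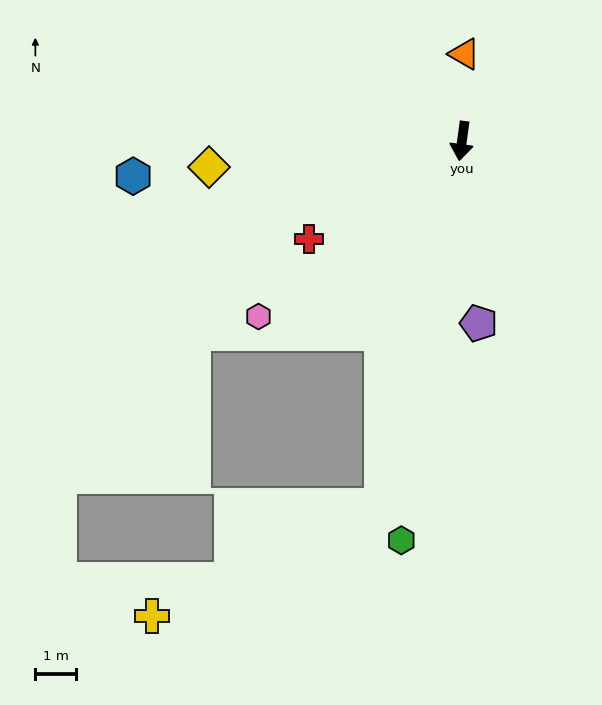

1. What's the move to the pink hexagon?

turn right 41°, forward 6.5 m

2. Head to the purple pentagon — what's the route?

turn left 13°, forward 4.5 m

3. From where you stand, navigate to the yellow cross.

blocked — turn right 5°, forward 9.1 m, then turn right 51°, forward 6.2 m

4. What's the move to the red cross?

turn right 49°, forward 4.4 m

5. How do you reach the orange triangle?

turn right 174°, forward 2.1 m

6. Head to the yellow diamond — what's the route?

turn right 76°, forward 6.2 m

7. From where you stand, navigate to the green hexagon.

forward 9.8 m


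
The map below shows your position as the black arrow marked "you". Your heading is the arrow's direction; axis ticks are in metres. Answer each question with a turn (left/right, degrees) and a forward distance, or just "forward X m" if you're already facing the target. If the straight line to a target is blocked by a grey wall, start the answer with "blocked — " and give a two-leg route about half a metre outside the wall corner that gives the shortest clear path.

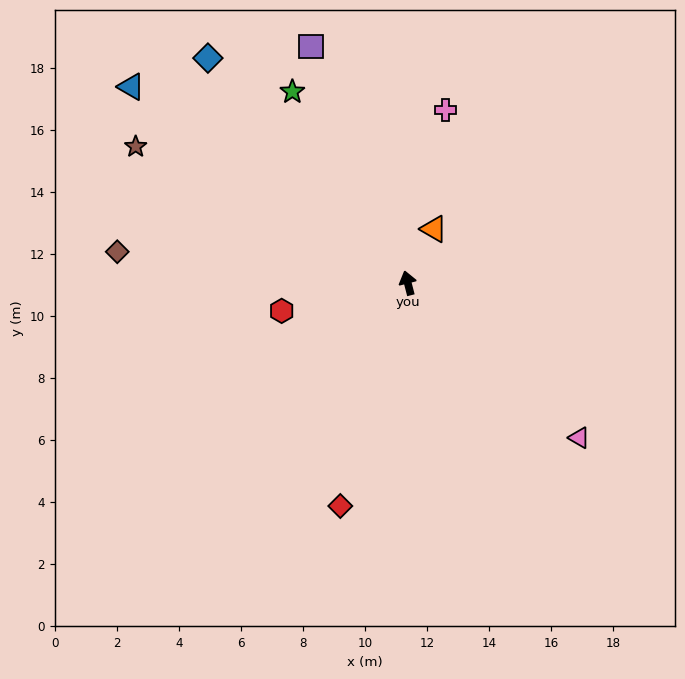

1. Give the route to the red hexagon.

turn left 88°, forward 4.2 m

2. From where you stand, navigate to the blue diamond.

turn left 27°, forward 9.7 m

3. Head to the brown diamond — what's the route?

turn left 69°, forward 9.4 m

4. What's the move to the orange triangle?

turn right 40°, forward 1.9 m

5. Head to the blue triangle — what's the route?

turn left 40°, forward 10.9 m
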